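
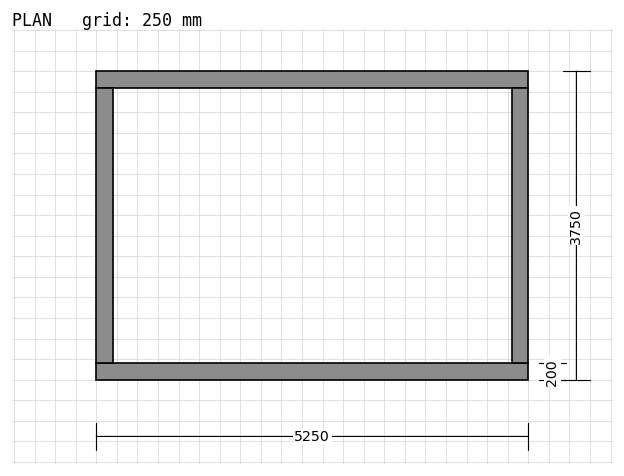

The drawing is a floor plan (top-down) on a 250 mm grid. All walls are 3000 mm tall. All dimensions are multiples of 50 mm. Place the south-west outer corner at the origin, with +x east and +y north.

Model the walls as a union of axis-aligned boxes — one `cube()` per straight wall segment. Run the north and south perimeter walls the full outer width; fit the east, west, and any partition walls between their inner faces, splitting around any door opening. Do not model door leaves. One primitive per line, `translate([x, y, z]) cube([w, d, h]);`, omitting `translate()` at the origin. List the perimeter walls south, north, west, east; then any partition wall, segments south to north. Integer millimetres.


cube([5250, 200, 3000]);
translate([0, 3550, 0]) cube([5250, 200, 3000]);
translate([0, 200, 0]) cube([200, 3350, 3000]);
translate([5050, 200, 0]) cube([200, 3350, 3000]);


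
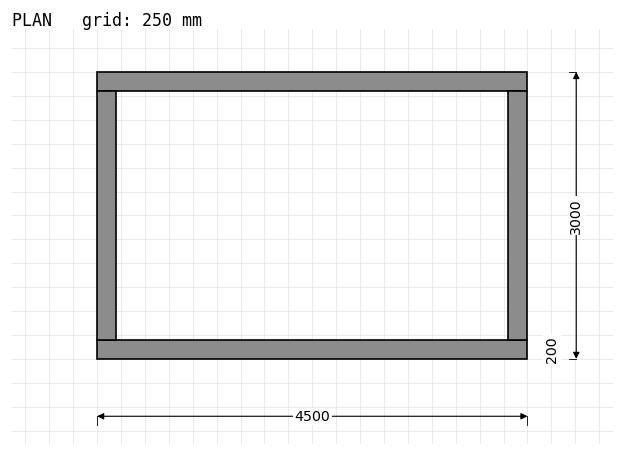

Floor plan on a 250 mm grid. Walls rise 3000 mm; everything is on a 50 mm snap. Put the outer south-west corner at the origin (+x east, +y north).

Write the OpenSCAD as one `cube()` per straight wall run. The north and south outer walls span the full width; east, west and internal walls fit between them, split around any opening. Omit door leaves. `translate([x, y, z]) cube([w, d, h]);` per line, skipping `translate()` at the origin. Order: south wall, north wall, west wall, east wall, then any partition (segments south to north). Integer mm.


cube([4500, 200, 3000]);
translate([0, 2800, 0]) cube([4500, 200, 3000]);
translate([0, 200, 0]) cube([200, 2600, 3000]);
translate([4300, 200, 0]) cube([200, 2600, 3000]);


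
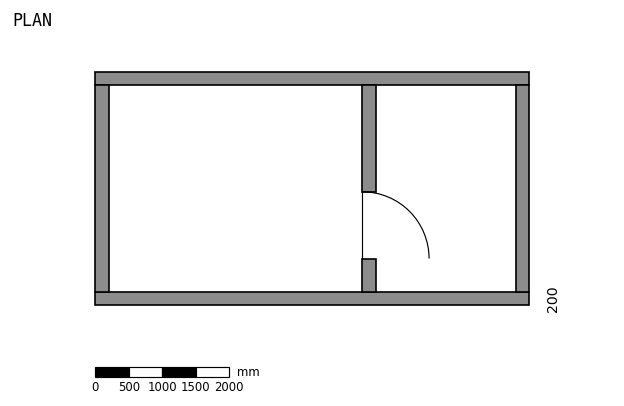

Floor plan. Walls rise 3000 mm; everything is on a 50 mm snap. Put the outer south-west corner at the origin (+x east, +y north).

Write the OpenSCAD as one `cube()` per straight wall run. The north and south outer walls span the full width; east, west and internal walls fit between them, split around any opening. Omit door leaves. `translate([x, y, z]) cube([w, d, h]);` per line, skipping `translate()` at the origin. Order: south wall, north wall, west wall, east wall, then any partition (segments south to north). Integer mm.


cube([6500, 200, 3000]);
translate([0, 3300, 0]) cube([6500, 200, 3000]);
translate([0, 200, 0]) cube([200, 3100, 3000]);
translate([6300, 200, 0]) cube([200, 3100, 3000]);
translate([4000, 200, 0]) cube([200, 500, 3000]);
translate([4000, 1700, 0]) cube([200, 1600, 3000]);


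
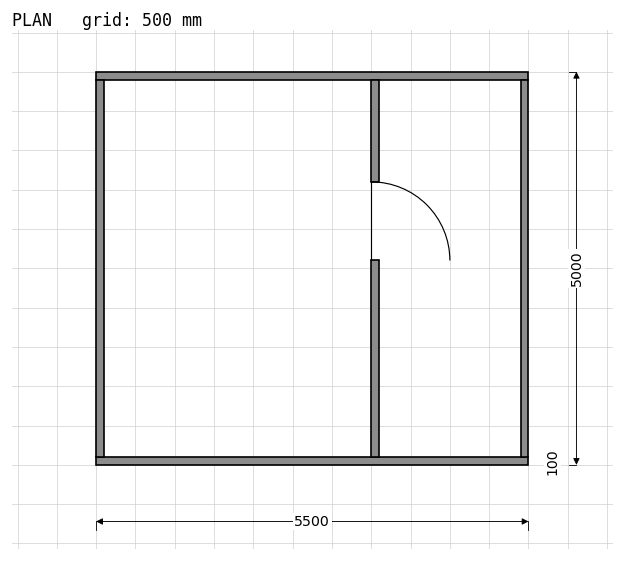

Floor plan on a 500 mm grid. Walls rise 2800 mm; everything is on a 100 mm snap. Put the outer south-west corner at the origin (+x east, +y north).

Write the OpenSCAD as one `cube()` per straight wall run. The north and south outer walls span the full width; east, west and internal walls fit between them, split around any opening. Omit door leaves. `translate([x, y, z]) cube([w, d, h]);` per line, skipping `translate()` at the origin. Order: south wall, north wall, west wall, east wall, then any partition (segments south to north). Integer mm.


cube([5500, 100, 2800]);
translate([0, 4900, 0]) cube([5500, 100, 2800]);
translate([0, 100, 0]) cube([100, 4800, 2800]);
translate([5400, 100, 0]) cube([100, 4800, 2800]);
translate([3500, 100, 0]) cube([100, 2500, 2800]);
translate([3500, 3600, 0]) cube([100, 1300, 2800]);


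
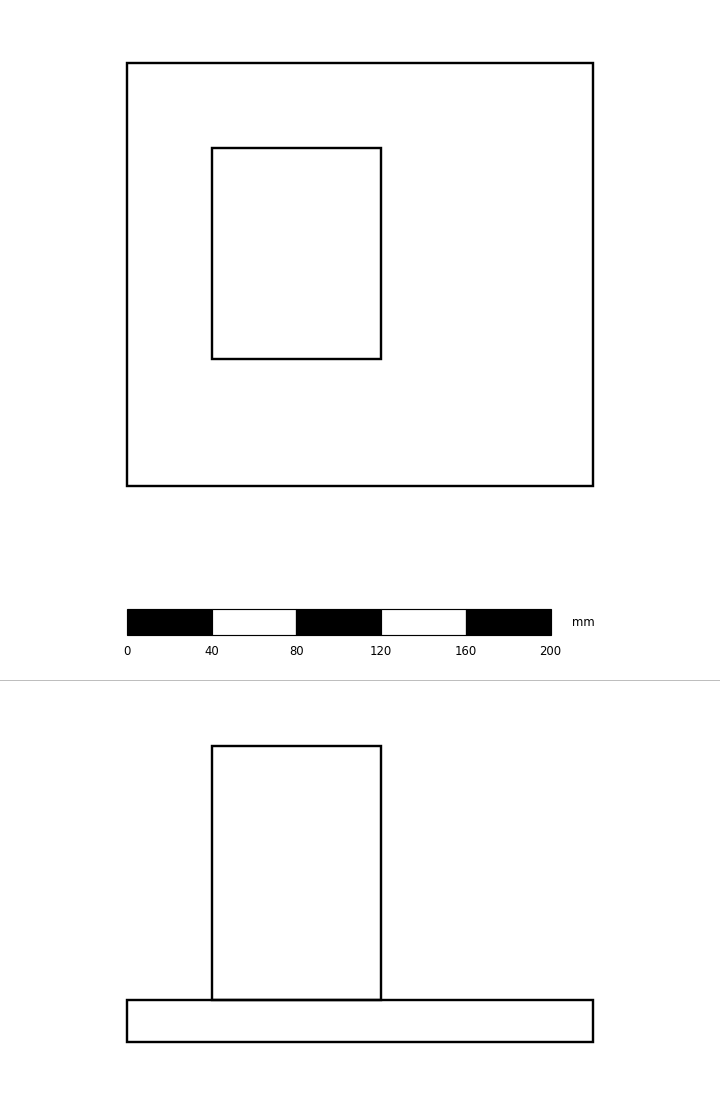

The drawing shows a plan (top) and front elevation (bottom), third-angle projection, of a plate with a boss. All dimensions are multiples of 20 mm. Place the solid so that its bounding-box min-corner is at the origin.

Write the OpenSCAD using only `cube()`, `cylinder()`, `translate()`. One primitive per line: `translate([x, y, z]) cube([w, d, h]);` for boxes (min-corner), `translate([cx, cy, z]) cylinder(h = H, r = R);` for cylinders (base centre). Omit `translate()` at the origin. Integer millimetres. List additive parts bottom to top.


cube([220, 200, 20]);
translate([40, 60, 20]) cube([80, 100, 120]);


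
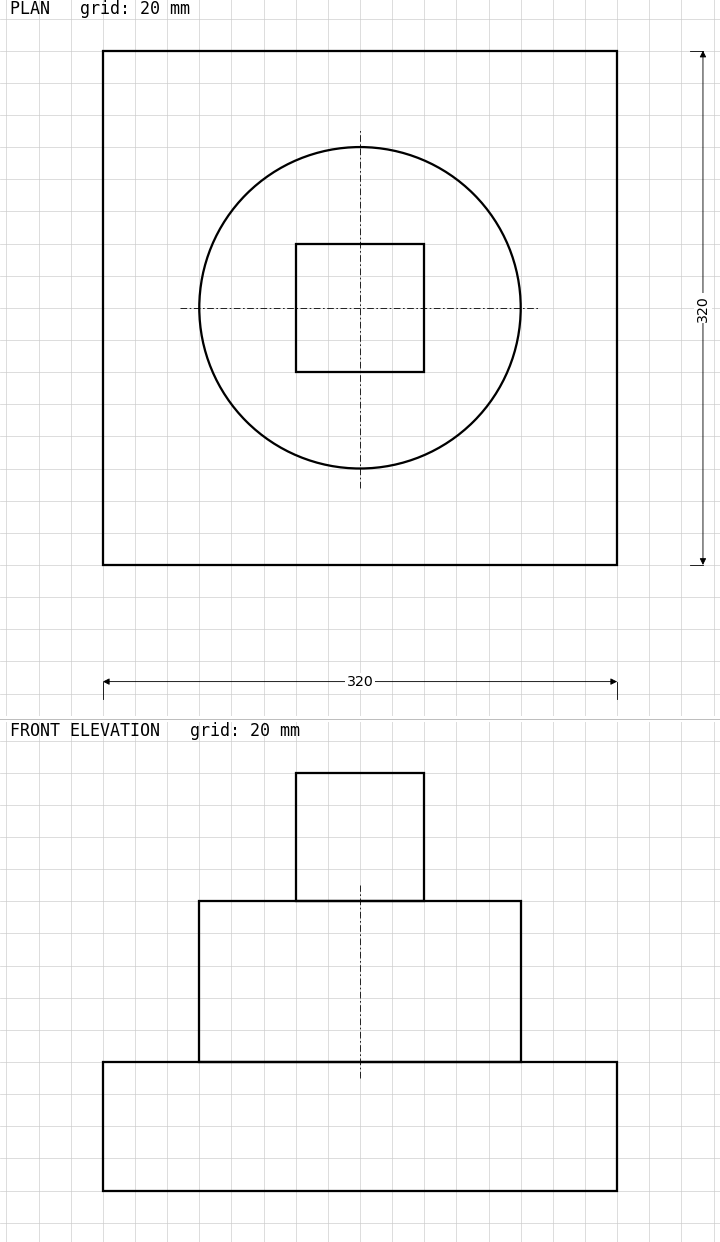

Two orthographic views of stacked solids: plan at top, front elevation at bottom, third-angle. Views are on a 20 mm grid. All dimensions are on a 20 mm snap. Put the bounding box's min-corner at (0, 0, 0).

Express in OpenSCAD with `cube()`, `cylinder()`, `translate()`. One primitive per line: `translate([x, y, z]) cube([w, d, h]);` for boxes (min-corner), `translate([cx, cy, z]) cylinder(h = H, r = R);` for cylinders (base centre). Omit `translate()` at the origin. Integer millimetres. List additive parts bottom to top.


cube([320, 320, 80]);
translate([160, 160, 80]) cylinder(h = 100, r = 100);
translate([120, 120, 180]) cube([80, 80, 80]);


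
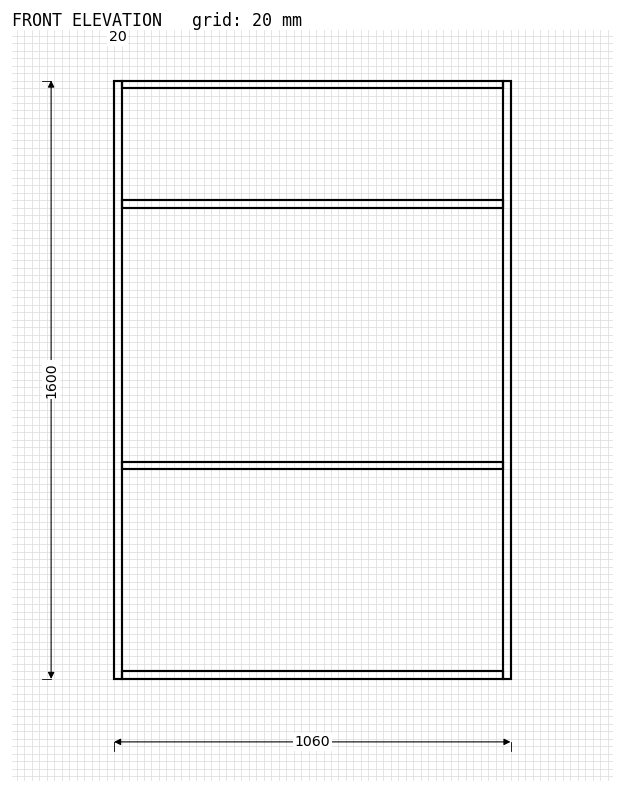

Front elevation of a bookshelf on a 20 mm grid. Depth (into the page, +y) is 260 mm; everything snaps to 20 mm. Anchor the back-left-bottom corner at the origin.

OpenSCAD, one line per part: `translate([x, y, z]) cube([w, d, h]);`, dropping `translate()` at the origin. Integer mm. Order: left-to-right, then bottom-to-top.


cube([20, 260, 1600]);
translate([20, 0, 0]) cube([1020, 260, 20]);
translate([20, 0, 560]) cube([1020, 260, 20]);
translate([20, 0, 1260]) cube([1020, 260, 20]);
translate([20, 0, 1580]) cube([1020, 260, 20]);
translate([1040, 0, 0]) cube([20, 260, 1600]);


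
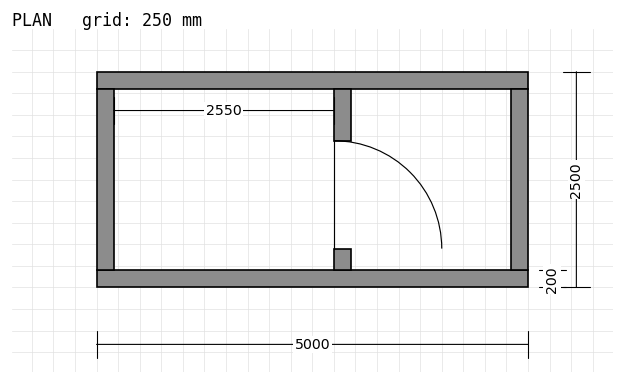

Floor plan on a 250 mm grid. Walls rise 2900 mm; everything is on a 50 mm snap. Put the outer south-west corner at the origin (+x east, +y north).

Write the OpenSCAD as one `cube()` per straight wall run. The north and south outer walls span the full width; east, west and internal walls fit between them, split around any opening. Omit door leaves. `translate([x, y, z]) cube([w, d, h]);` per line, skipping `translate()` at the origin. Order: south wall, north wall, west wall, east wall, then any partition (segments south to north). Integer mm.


cube([5000, 200, 2900]);
translate([0, 2300, 0]) cube([5000, 200, 2900]);
translate([0, 200, 0]) cube([200, 2100, 2900]);
translate([4800, 200, 0]) cube([200, 2100, 2900]);
translate([2750, 200, 0]) cube([200, 250, 2900]);
translate([2750, 1700, 0]) cube([200, 600, 2900]);


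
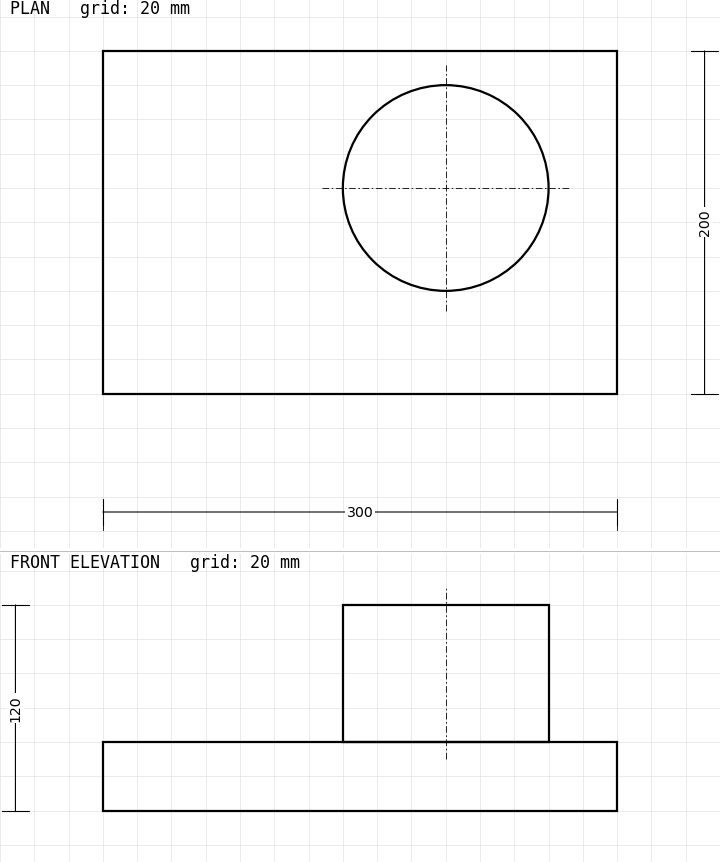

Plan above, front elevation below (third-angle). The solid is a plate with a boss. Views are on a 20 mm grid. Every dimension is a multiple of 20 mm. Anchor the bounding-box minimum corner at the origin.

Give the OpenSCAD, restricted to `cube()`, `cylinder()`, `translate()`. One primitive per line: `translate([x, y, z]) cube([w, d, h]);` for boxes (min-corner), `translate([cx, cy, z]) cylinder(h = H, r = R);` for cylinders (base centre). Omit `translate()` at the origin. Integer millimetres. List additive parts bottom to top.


cube([300, 200, 40]);
translate([200, 120, 40]) cylinder(h = 80, r = 60);


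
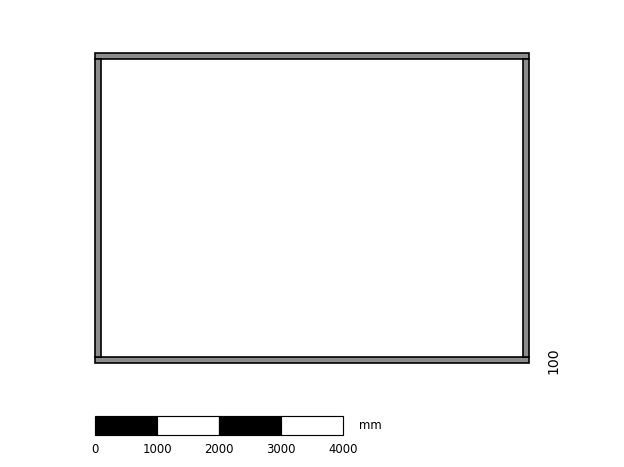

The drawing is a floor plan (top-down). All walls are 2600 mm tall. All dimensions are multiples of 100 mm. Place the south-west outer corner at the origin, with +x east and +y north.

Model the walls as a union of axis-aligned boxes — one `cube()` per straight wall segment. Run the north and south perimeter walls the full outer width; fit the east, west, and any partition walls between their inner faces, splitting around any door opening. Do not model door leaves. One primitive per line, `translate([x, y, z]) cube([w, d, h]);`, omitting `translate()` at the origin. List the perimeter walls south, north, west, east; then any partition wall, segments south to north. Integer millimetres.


cube([7000, 100, 2600]);
translate([0, 4900, 0]) cube([7000, 100, 2600]);
translate([0, 100, 0]) cube([100, 4800, 2600]);
translate([6900, 100, 0]) cube([100, 4800, 2600]);


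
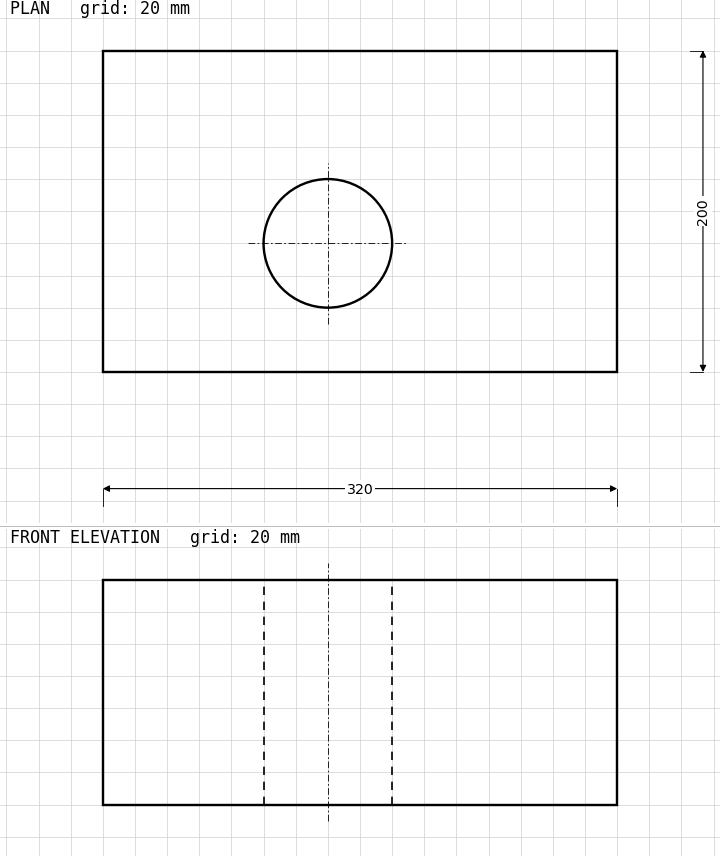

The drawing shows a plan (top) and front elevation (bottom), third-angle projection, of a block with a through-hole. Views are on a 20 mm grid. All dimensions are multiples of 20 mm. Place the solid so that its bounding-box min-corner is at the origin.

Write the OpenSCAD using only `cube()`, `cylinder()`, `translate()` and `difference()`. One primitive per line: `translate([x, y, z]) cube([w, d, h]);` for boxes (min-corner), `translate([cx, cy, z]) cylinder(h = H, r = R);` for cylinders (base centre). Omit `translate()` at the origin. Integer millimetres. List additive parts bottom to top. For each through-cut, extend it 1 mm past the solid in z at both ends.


difference() {
  cube([320, 200, 140]);
  translate([140, 80, -1]) cylinder(h = 142, r = 40);
}


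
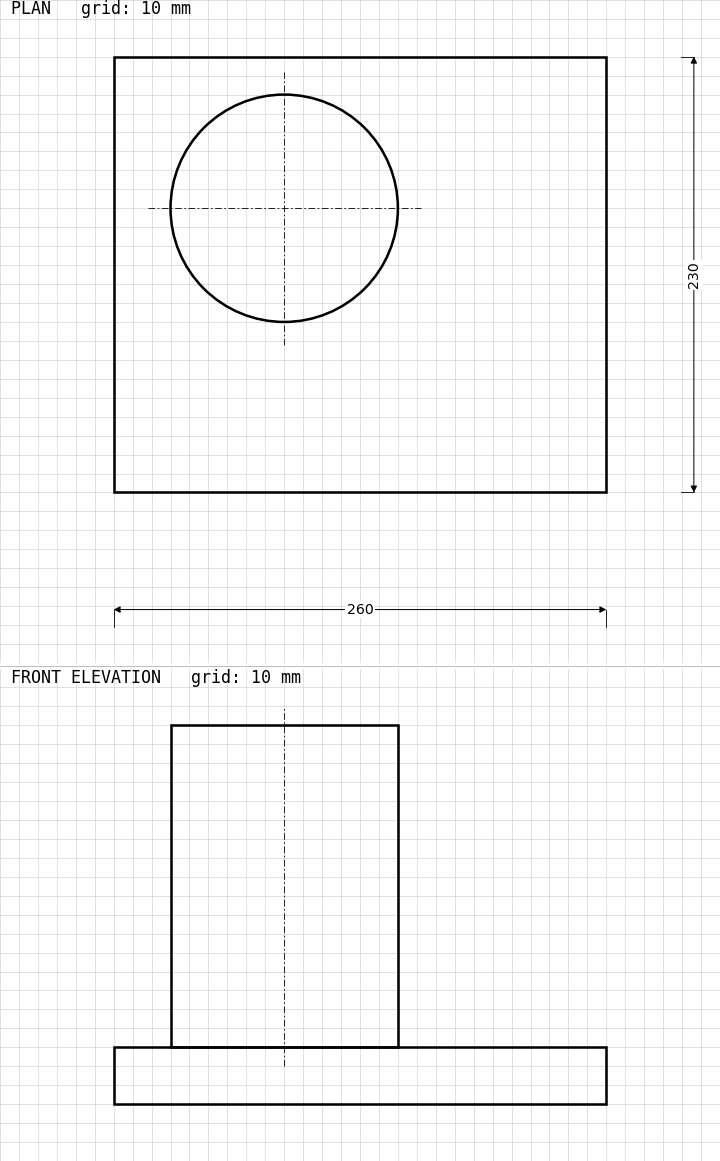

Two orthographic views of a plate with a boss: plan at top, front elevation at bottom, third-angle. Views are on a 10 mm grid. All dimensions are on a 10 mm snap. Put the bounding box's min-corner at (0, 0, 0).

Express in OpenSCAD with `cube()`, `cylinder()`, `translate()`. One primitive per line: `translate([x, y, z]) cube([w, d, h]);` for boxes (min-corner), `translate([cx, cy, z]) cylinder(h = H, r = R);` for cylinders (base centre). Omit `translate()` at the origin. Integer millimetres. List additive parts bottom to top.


cube([260, 230, 30]);
translate([90, 150, 30]) cylinder(h = 170, r = 60);


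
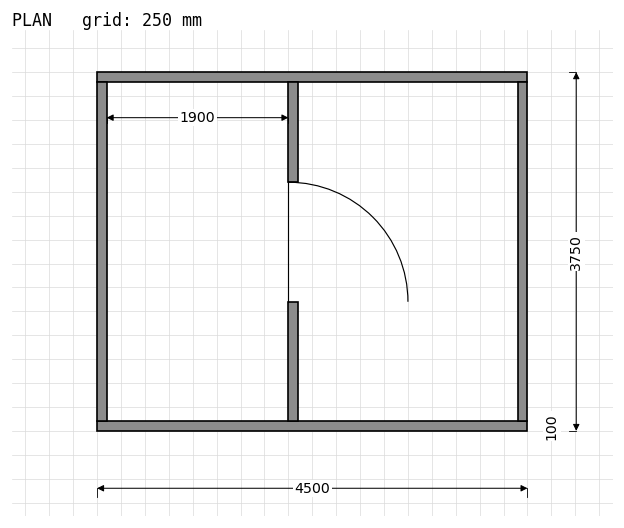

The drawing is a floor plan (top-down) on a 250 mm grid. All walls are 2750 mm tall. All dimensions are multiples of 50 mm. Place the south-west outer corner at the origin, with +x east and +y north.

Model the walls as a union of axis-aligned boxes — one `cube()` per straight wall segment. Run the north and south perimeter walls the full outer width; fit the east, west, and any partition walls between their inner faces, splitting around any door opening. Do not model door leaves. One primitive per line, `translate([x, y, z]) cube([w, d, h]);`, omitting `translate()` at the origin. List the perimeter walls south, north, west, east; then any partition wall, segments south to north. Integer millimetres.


cube([4500, 100, 2750]);
translate([0, 3650, 0]) cube([4500, 100, 2750]);
translate([0, 100, 0]) cube([100, 3550, 2750]);
translate([4400, 100, 0]) cube([100, 3550, 2750]);
translate([2000, 100, 0]) cube([100, 1250, 2750]);
translate([2000, 2600, 0]) cube([100, 1050, 2750]);


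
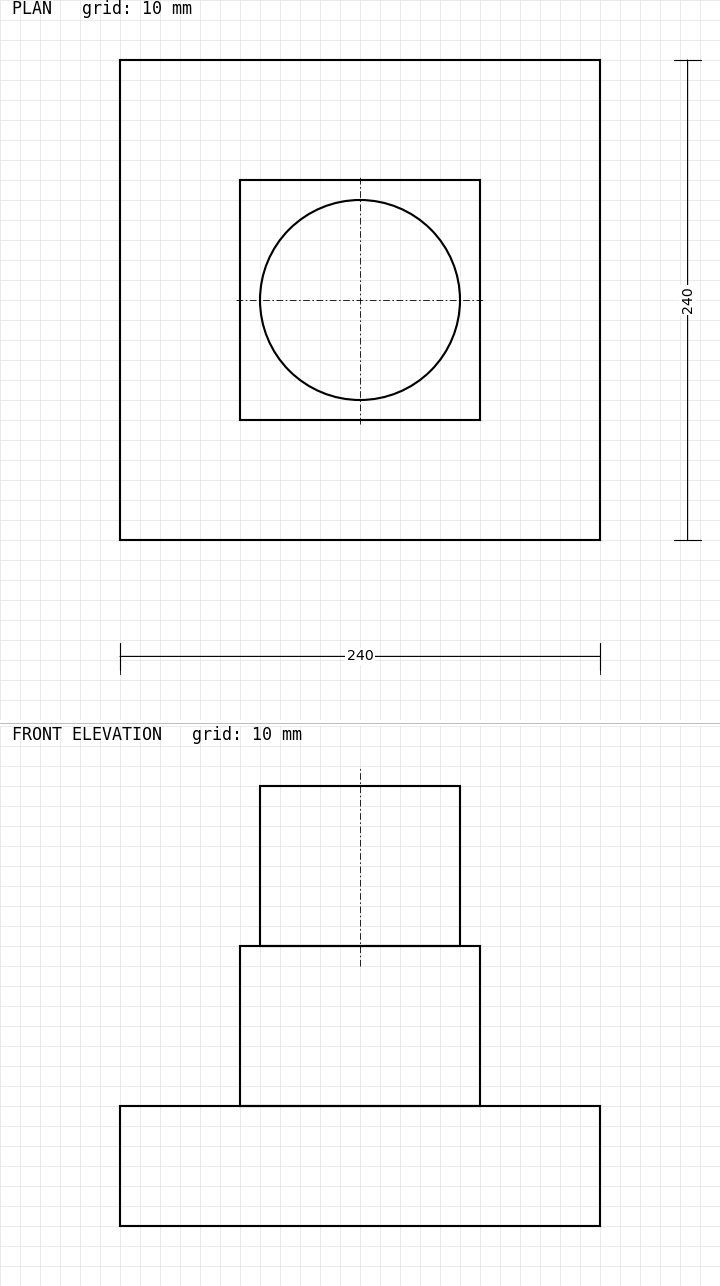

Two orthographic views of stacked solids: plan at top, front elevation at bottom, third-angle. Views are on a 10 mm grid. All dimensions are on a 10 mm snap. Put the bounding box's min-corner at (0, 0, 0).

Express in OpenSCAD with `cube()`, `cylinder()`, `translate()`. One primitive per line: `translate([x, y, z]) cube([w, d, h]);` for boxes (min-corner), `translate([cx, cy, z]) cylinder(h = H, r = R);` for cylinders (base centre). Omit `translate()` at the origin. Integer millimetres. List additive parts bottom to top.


cube([240, 240, 60]);
translate([60, 60, 60]) cube([120, 120, 80]);
translate([120, 120, 140]) cylinder(h = 80, r = 50);


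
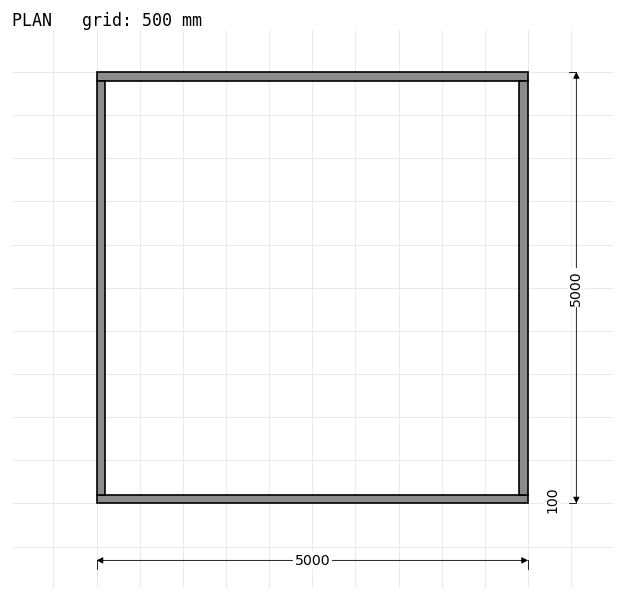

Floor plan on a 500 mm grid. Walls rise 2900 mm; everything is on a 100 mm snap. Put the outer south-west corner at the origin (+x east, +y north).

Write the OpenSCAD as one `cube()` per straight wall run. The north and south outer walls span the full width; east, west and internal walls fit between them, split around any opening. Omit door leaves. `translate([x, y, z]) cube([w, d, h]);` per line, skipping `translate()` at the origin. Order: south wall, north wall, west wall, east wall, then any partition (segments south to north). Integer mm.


cube([5000, 100, 2900]);
translate([0, 4900, 0]) cube([5000, 100, 2900]);
translate([0, 100, 0]) cube([100, 4800, 2900]);
translate([4900, 100, 0]) cube([100, 4800, 2900]);


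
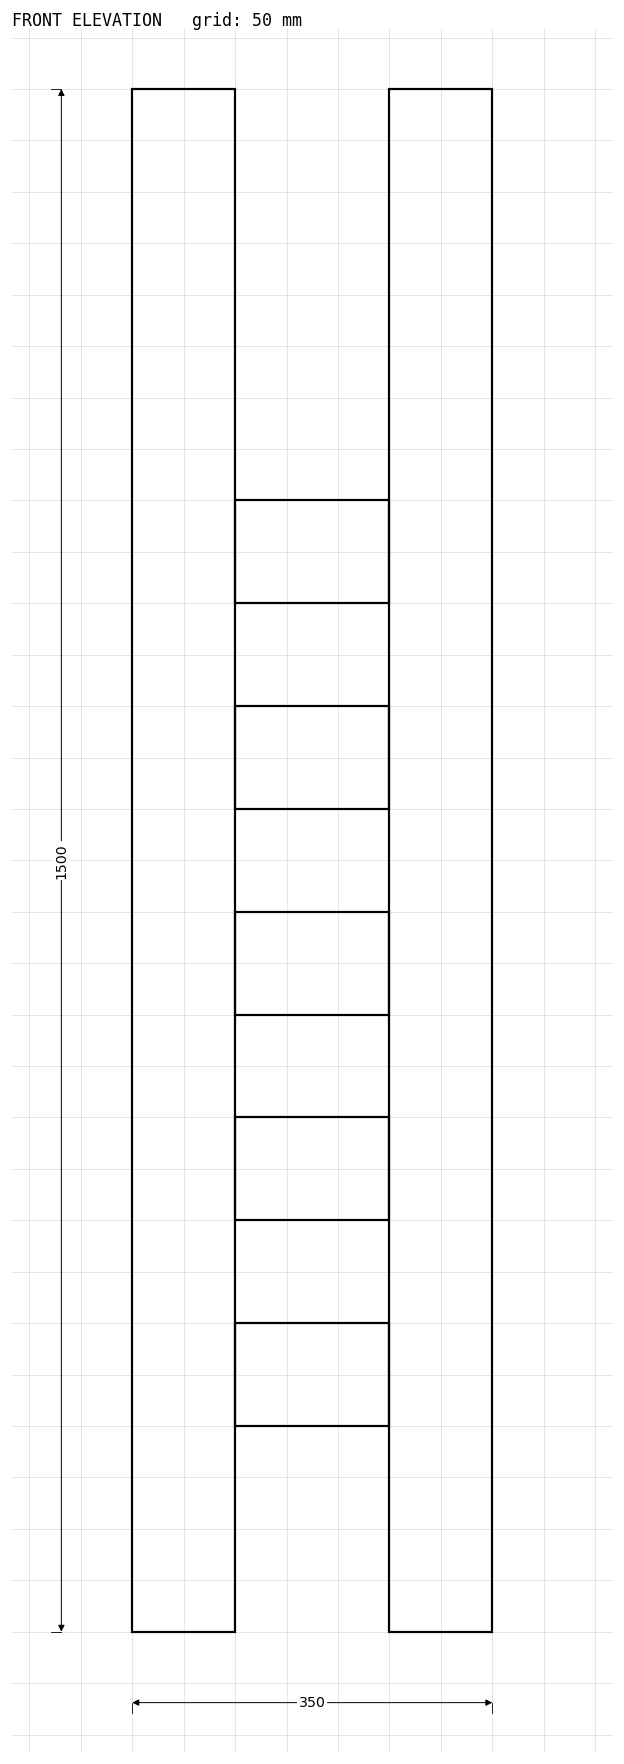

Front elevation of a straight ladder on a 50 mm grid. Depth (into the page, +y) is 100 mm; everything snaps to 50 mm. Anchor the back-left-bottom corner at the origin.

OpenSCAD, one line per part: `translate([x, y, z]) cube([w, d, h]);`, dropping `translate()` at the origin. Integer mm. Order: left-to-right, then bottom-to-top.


cube([100, 100, 1500]);
translate([100, 0, 200]) cube([150, 100, 100]);
translate([100, 0, 400]) cube([150, 100, 100]);
translate([100, 0, 600]) cube([150, 100, 100]);
translate([100, 0, 800]) cube([150, 100, 100]);
translate([100, 0, 1000]) cube([150, 100, 100]);
translate([250, 0, 0]) cube([100, 100, 1500]);


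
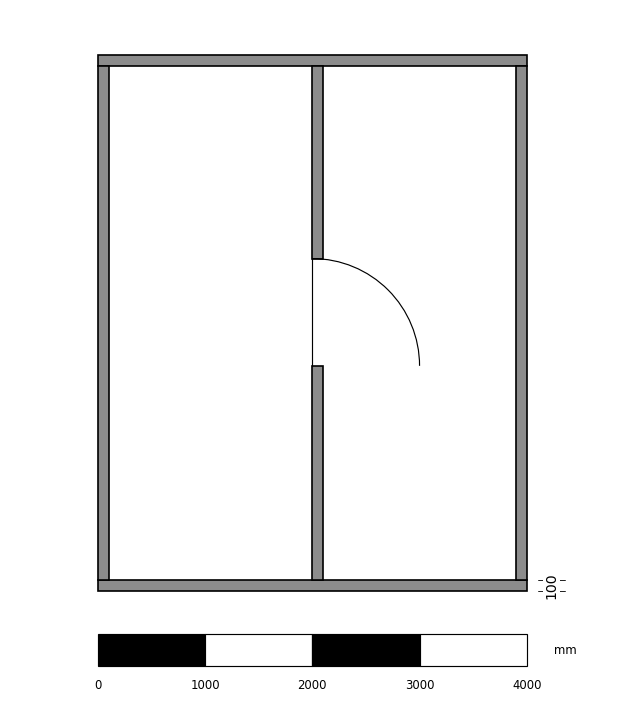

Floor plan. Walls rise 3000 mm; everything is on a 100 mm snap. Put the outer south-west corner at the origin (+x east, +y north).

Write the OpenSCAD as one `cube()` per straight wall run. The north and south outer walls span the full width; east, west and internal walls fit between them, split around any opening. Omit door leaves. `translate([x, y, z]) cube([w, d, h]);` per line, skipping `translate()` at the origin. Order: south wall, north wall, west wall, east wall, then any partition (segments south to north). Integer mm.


cube([4000, 100, 3000]);
translate([0, 4900, 0]) cube([4000, 100, 3000]);
translate([0, 100, 0]) cube([100, 4800, 3000]);
translate([3900, 100, 0]) cube([100, 4800, 3000]);
translate([2000, 100, 0]) cube([100, 2000, 3000]);
translate([2000, 3100, 0]) cube([100, 1800, 3000]);


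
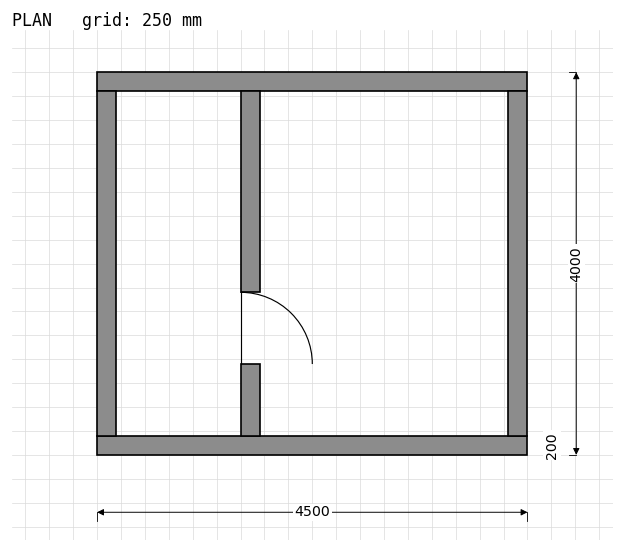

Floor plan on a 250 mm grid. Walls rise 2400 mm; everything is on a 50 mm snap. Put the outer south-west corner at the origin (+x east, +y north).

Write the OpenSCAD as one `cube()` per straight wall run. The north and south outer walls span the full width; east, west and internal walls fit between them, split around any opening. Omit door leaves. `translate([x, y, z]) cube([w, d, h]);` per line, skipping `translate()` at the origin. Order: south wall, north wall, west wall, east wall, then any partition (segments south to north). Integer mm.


cube([4500, 200, 2400]);
translate([0, 3800, 0]) cube([4500, 200, 2400]);
translate([0, 200, 0]) cube([200, 3600, 2400]);
translate([4300, 200, 0]) cube([200, 3600, 2400]);
translate([1500, 200, 0]) cube([200, 750, 2400]);
translate([1500, 1700, 0]) cube([200, 2100, 2400]);


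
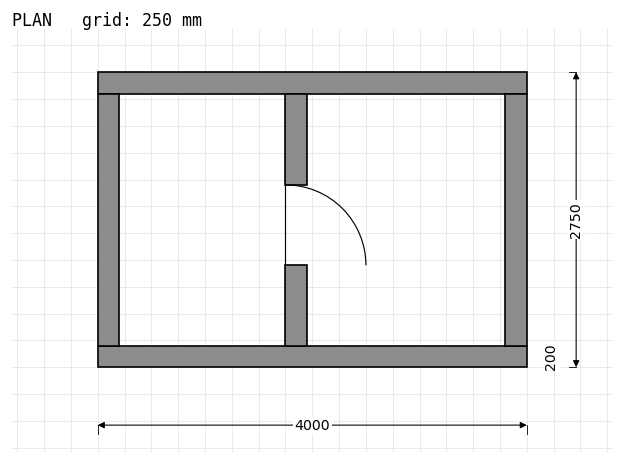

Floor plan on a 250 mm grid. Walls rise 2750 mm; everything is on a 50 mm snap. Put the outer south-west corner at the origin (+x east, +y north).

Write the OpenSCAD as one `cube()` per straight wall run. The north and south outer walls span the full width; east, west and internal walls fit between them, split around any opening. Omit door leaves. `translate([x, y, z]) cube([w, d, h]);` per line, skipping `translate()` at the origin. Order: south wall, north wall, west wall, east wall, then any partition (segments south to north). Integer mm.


cube([4000, 200, 2750]);
translate([0, 2550, 0]) cube([4000, 200, 2750]);
translate([0, 200, 0]) cube([200, 2350, 2750]);
translate([3800, 200, 0]) cube([200, 2350, 2750]);
translate([1750, 200, 0]) cube([200, 750, 2750]);
translate([1750, 1700, 0]) cube([200, 850, 2750]);


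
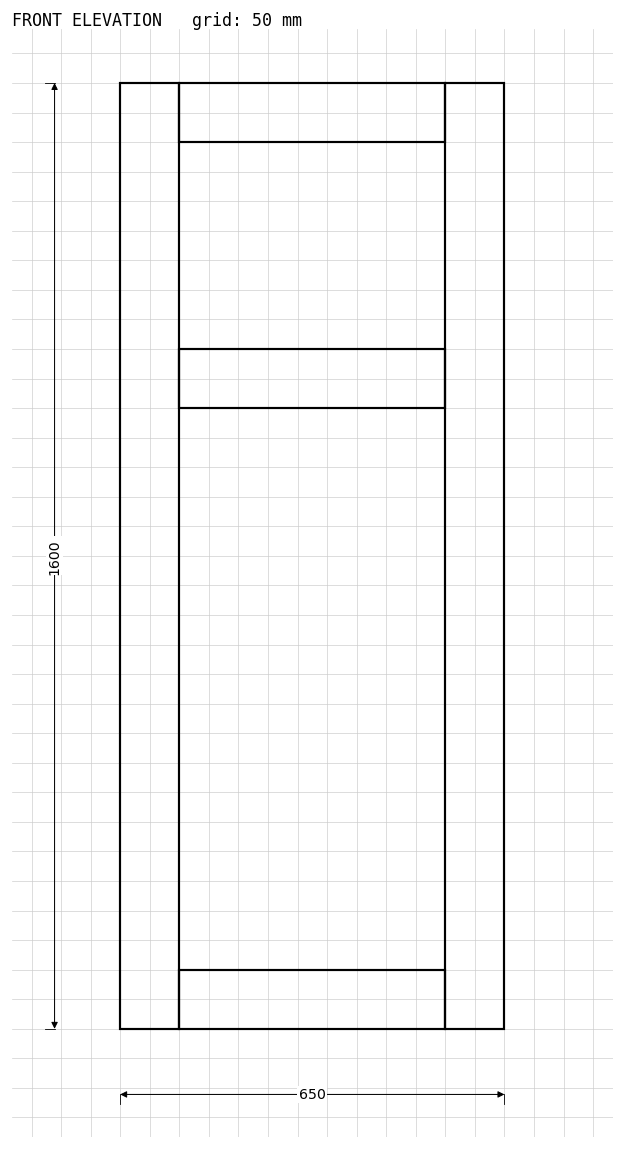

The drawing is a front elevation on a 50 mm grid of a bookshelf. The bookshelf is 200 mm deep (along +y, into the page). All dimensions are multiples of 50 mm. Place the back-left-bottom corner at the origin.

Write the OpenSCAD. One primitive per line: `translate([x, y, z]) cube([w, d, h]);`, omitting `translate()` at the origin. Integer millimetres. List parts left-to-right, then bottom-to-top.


cube([100, 200, 1600]);
translate([100, 0, 0]) cube([450, 200, 100]);
translate([100, 0, 1050]) cube([450, 200, 100]);
translate([100, 0, 1500]) cube([450, 200, 100]);
translate([550, 0, 0]) cube([100, 200, 1600]);


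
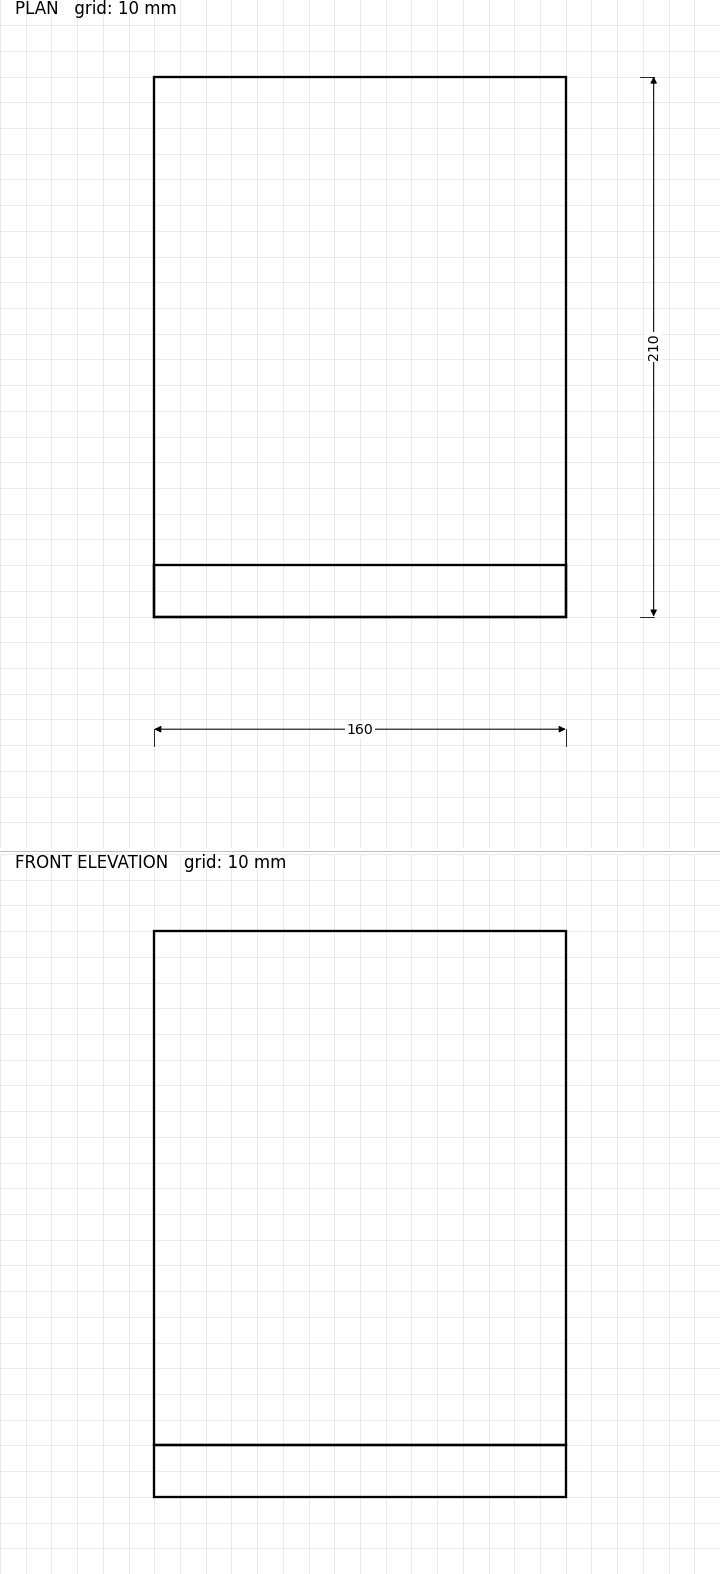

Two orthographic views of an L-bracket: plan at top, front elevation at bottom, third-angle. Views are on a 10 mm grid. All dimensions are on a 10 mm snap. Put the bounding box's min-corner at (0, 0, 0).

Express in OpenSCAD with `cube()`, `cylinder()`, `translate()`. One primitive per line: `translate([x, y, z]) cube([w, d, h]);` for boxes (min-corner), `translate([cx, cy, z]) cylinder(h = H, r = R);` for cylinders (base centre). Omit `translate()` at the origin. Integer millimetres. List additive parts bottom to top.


cube([160, 210, 20]);
translate([0, 0, 20]) cube([160, 20, 200]);


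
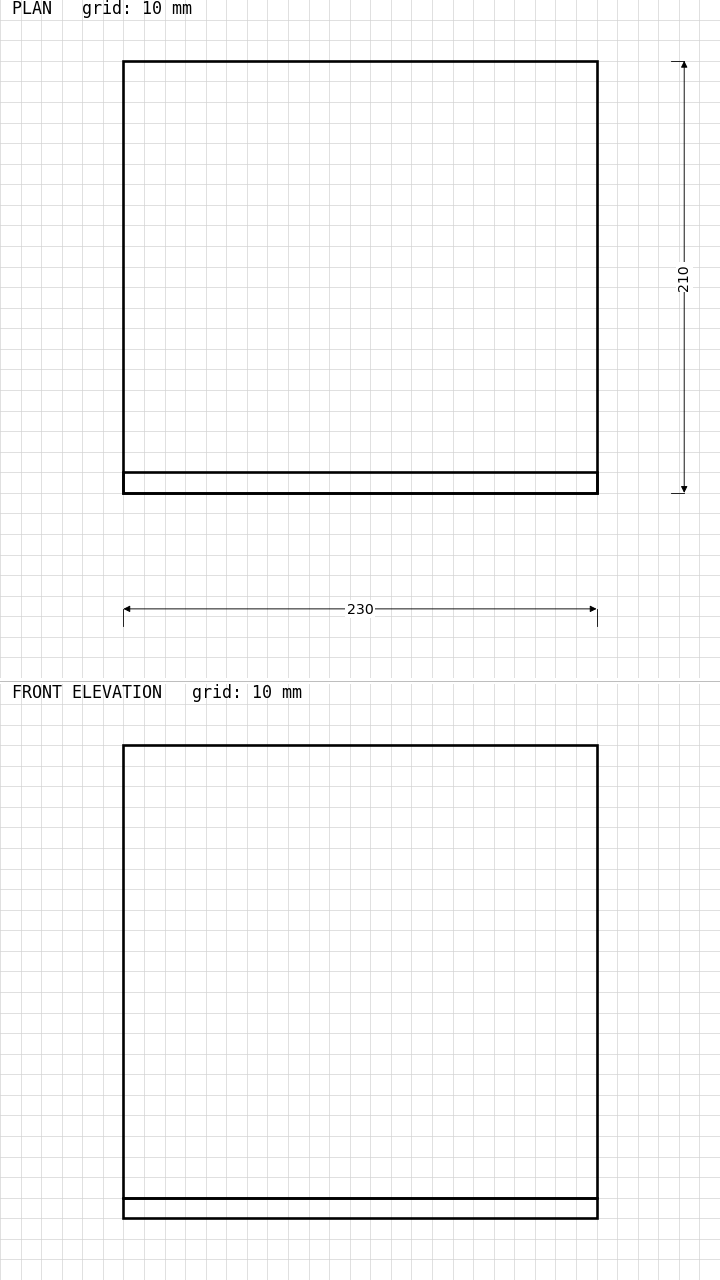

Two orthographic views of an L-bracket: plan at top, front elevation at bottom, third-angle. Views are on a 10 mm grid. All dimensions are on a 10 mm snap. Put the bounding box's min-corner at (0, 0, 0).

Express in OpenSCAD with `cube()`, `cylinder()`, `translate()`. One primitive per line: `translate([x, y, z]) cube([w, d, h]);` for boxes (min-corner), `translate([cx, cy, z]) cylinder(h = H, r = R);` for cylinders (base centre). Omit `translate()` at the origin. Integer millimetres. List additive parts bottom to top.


cube([230, 210, 10]);
translate([0, 0, 10]) cube([230, 10, 220]);


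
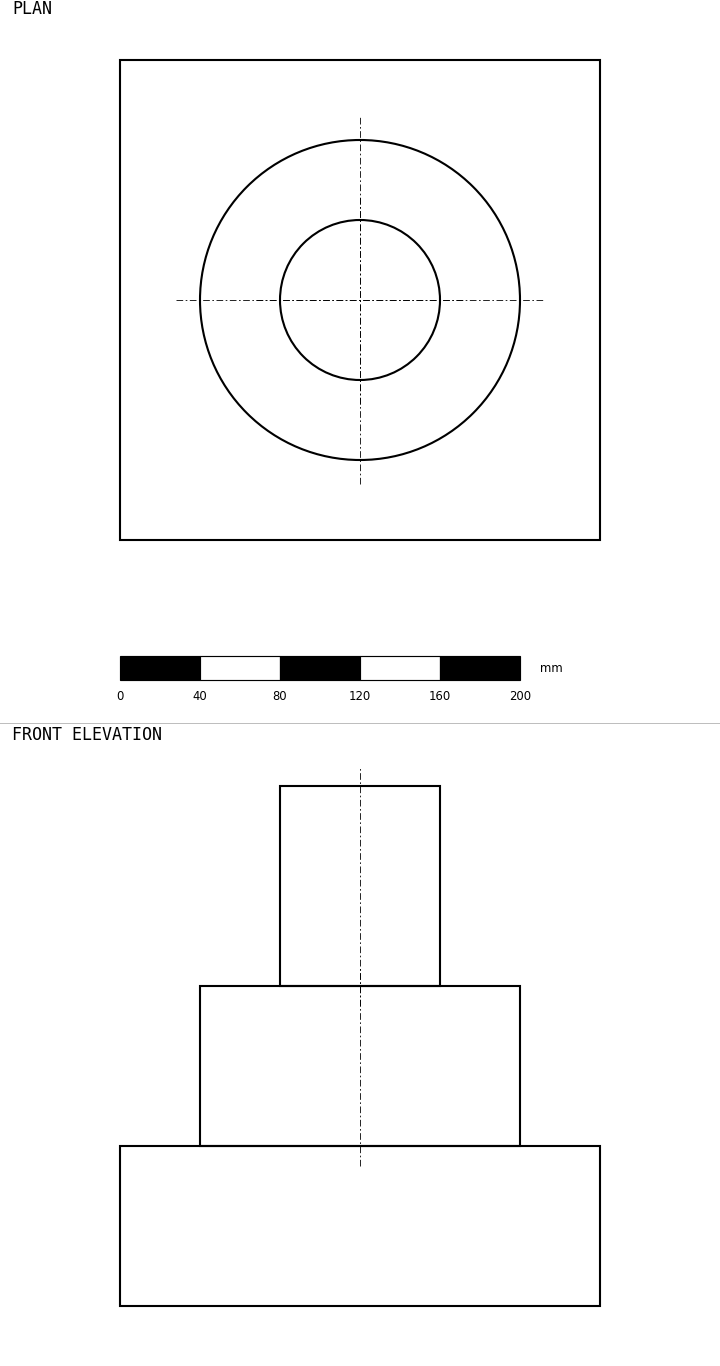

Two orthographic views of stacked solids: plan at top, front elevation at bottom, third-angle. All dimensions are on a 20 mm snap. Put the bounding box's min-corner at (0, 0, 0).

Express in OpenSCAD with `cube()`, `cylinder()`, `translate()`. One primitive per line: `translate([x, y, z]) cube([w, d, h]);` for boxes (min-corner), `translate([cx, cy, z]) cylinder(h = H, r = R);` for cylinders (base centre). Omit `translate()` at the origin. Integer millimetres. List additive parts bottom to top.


cube([240, 240, 80]);
translate([120, 120, 80]) cylinder(h = 80, r = 80);
translate([120, 120, 160]) cylinder(h = 100, r = 40);


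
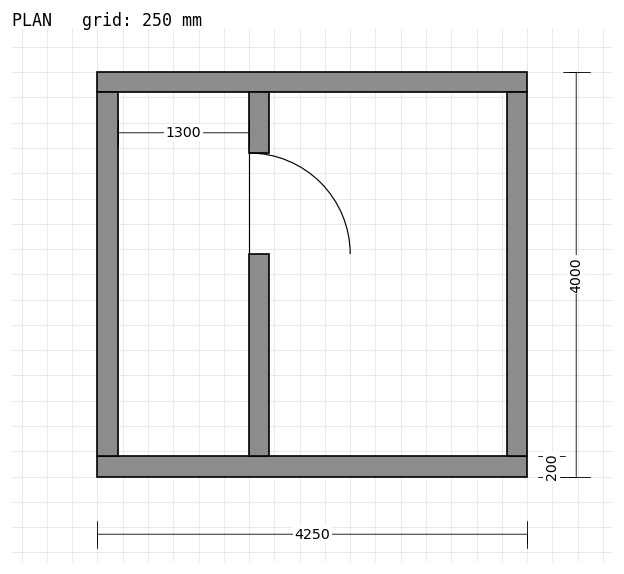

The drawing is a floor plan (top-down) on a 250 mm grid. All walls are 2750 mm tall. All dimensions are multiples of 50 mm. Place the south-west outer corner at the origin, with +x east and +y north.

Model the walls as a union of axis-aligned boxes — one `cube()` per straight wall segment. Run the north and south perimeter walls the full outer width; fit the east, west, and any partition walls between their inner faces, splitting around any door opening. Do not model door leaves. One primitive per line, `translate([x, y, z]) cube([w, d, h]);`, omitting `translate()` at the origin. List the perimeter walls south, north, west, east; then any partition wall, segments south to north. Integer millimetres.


cube([4250, 200, 2750]);
translate([0, 3800, 0]) cube([4250, 200, 2750]);
translate([0, 200, 0]) cube([200, 3600, 2750]);
translate([4050, 200, 0]) cube([200, 3600, 2750]);
translate([1500, 200, 0]) cube([200, 2000, 2750]);
translate([1500, 3200, 0]) cube([200, 600, 2750]);


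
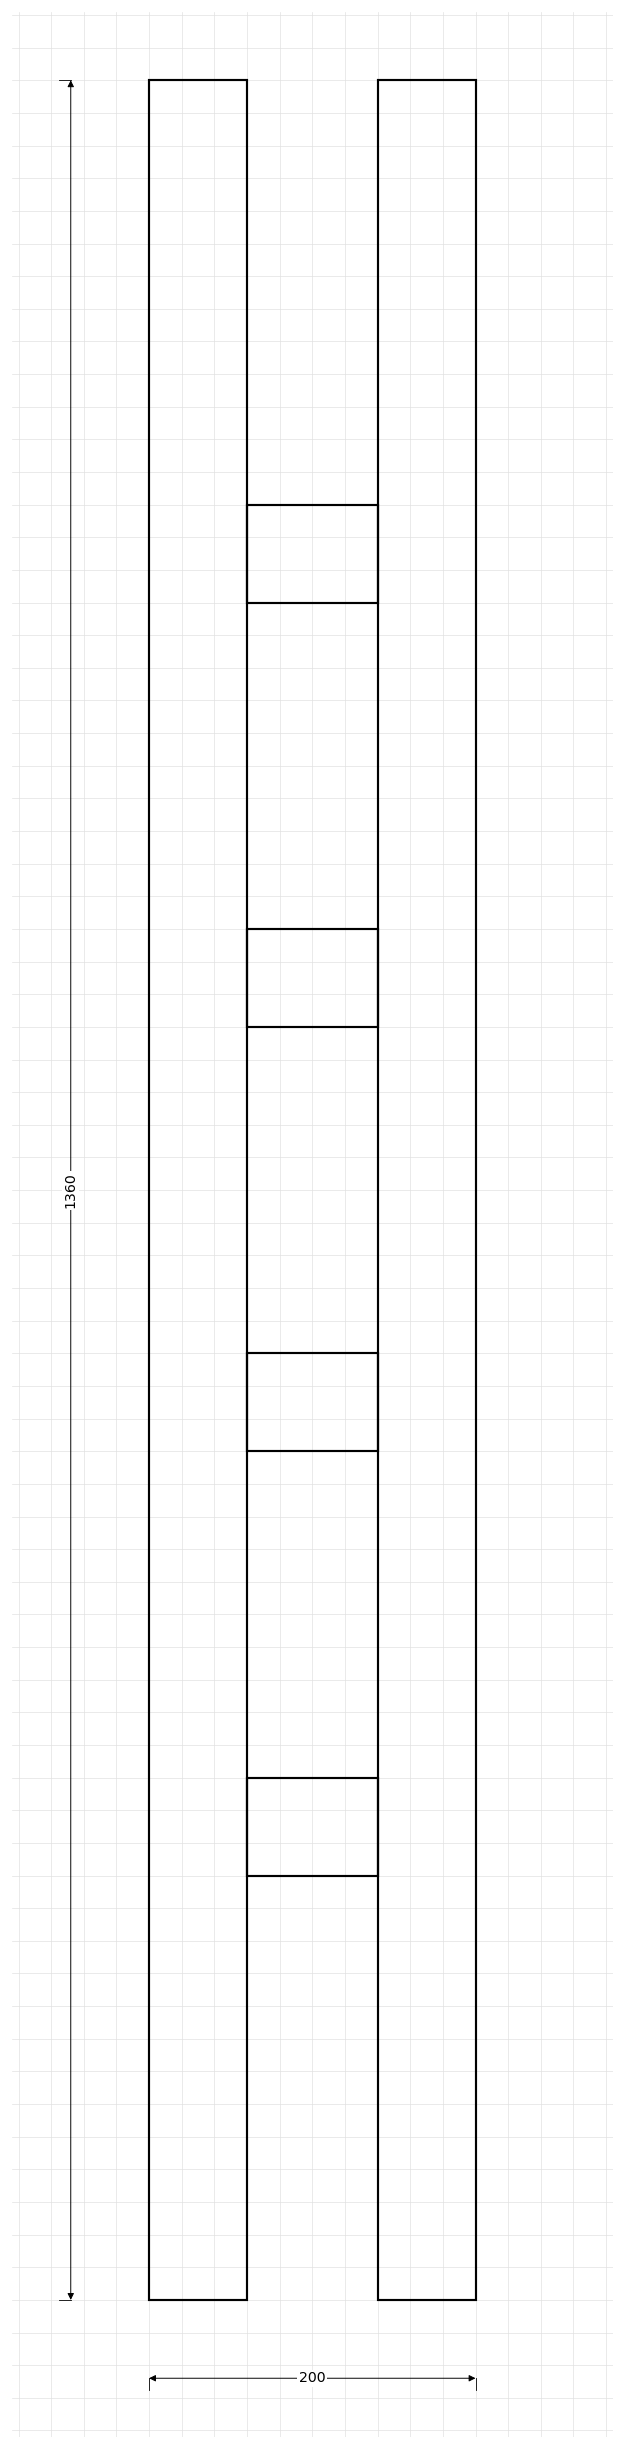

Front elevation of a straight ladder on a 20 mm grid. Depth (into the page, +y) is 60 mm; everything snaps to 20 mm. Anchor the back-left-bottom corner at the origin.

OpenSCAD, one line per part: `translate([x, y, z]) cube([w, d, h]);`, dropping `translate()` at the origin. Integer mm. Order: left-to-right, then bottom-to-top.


cube([60, 60, 1360]);
translate([60, 0, 260]) cube([80, 60, 60]);
translate([60, 0, 520]) cube([80, 60, 60]);
translate([60, 0, 780]) cube([80, 60, 60]);
translate([60, 0, 1040]) cube([80, 60, 60]);
translate([140, 0, 0]) cube([60, 60, 1360]);


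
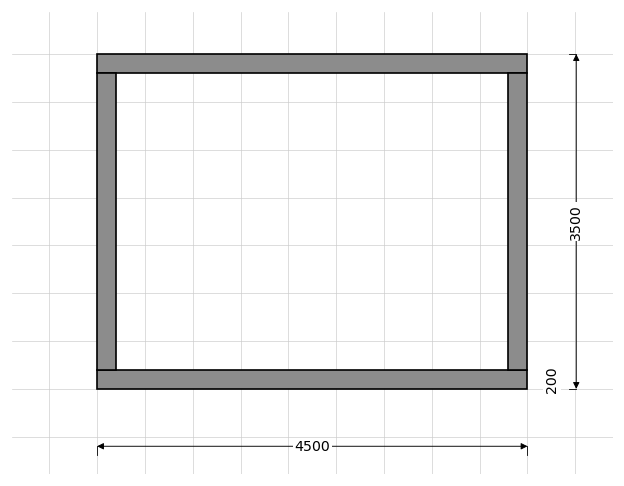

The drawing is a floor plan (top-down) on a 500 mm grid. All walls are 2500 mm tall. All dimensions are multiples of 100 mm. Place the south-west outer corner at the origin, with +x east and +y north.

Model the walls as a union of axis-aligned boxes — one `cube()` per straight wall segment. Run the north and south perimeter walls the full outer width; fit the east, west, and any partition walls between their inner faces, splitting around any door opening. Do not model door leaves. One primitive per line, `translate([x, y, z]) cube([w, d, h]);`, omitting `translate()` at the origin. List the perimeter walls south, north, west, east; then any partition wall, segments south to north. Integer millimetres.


cube([4500, 200, 2500]);
translate([0, 3300, 0]) cube([4500, 200, 2500]);
translate([0, 200, 0]) cube([200, 3100, 2500]);
translate([4300, 200, 0]) cube([200, 3100, 2500]);


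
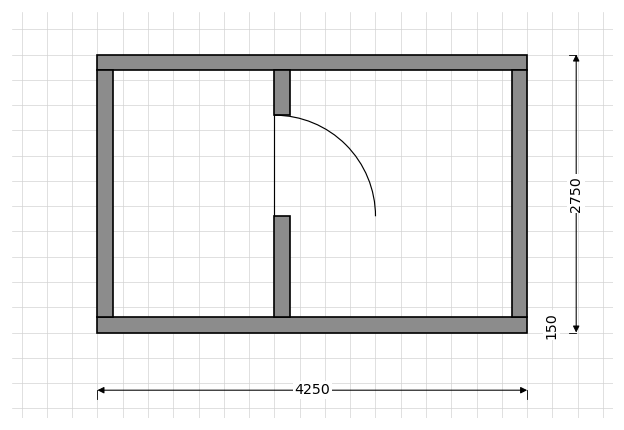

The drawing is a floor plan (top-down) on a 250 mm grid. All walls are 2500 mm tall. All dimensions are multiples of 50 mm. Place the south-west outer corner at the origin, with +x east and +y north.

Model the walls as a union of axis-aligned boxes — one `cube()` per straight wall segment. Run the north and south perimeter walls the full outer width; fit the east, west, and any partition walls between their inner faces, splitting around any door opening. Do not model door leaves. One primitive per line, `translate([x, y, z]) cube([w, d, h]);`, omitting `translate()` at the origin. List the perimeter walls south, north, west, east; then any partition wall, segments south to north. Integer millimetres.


cube([4250, 150, 2500]);
translate([0, 2600, 0]) cube([4250, 150, 2500]);
translate([0, 150, 0]) cube([150, 2450, 2500]);
translate([4100, 150, 0]) cube([150, 2450, 2500]);
translate([1750, 150, 0]) cube([150, 1000, 2500]);
translate([1750, 2150, 0]) cube([150, 450, 2500]);


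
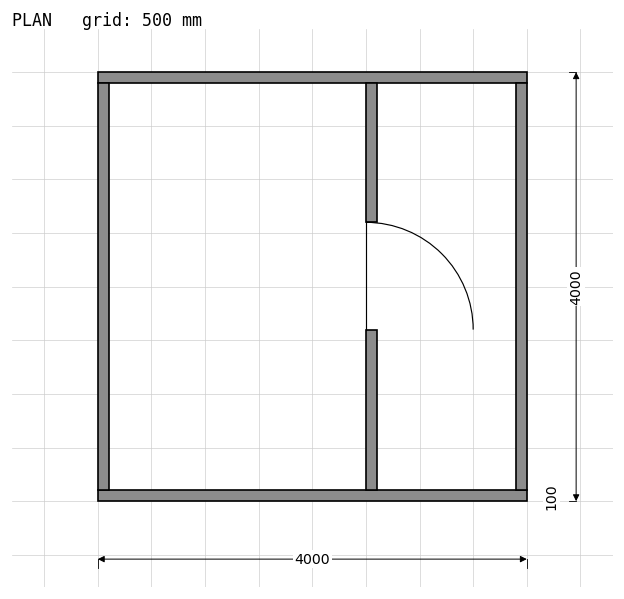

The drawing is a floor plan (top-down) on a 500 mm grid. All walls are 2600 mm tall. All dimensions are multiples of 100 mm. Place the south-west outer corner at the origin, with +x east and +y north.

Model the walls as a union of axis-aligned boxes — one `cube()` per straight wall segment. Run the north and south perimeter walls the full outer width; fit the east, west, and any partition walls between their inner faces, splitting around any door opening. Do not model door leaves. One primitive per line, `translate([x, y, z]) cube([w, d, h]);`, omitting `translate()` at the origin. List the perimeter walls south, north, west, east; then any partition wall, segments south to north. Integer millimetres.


cube([4000, 100, 2600]);
translate([0, 3900, 0]) cube([4000, 100, 2600]);
translate([0, 100, 0]) cube([100, 3800, 2600]);
translate([3900, 100, 0]) cube([100, 3800, 2600]);
translate([2500, 100, 0]) cube([100, 1500, 2600]);
translate([2500, 2600, 0]) cube([100, 1300, 2600]);


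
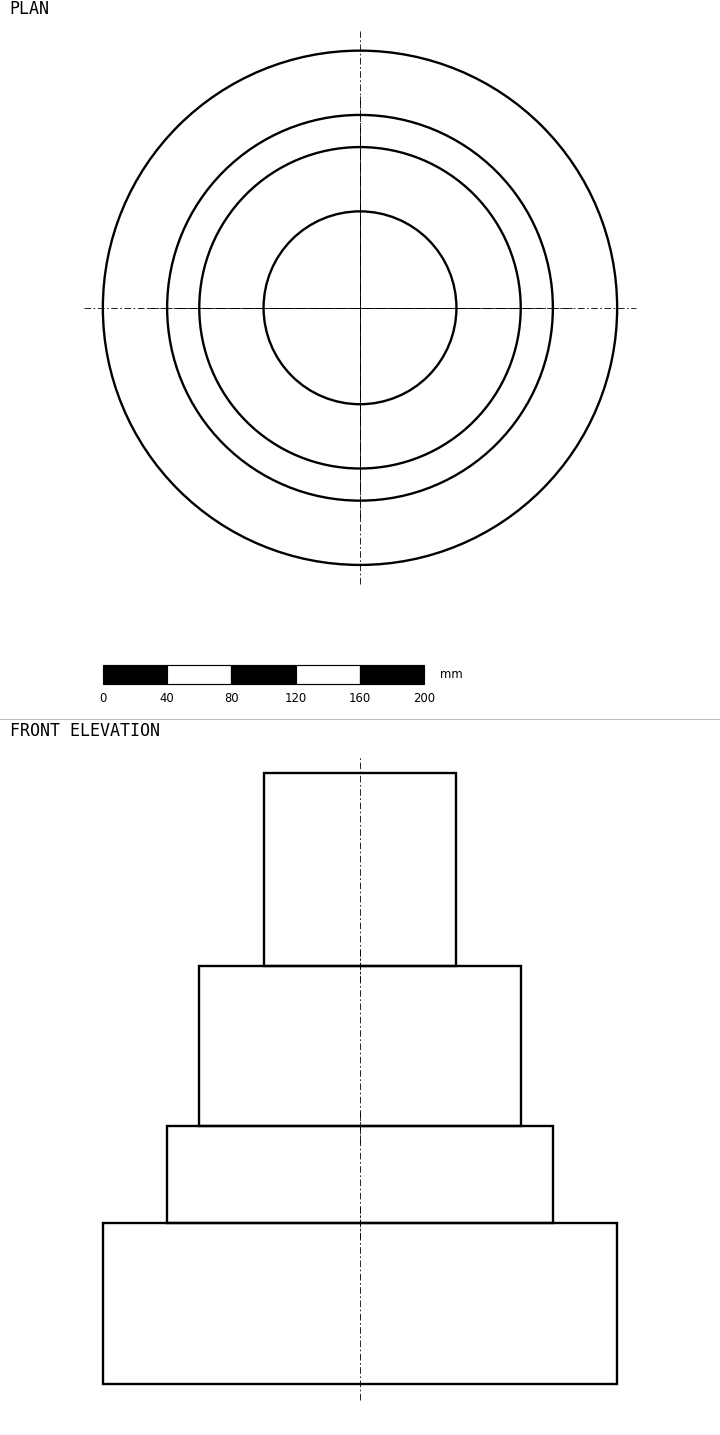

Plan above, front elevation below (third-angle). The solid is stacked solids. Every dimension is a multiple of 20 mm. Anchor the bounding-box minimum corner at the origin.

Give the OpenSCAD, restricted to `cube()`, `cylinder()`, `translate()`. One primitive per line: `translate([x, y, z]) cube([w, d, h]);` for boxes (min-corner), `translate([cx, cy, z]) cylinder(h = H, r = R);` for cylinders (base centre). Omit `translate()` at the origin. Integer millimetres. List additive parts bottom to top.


translate([160, 160, 0]) cylinder(h = 100, r = 160);
translate([160, 160, 100]) cylinder(h = 60, r = 120);
translate([160, 160, 160]) cylinder(h = 100, r = 100);
translate([160, 160, 260]) cylinder(h = 120, r = 60);


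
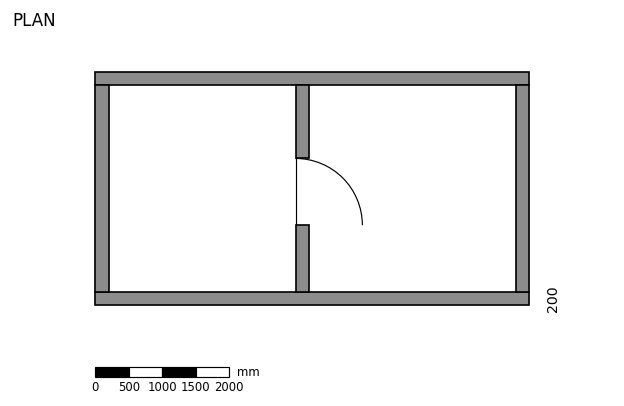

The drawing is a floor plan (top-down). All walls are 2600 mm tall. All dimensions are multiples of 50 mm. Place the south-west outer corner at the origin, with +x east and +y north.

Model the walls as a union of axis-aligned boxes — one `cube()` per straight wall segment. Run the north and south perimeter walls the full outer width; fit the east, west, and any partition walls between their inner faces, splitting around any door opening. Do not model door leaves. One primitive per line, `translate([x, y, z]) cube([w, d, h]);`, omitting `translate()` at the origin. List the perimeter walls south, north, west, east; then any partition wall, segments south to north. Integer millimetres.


cube([6500, 200, 2600]);
translate([0, 3300, 0]) cube([6500, 200, 2600]);
translate([0, 200, 0]) cube([200, 3100, 2600]);
translate([6300, 200, 0]) cube([200, 3100, 2600]);
translate([3000, 200, 0]) cube([200, 1000, 2600]);
translate([3000, 2200, 0]) cube([200, 1100, 2600]);


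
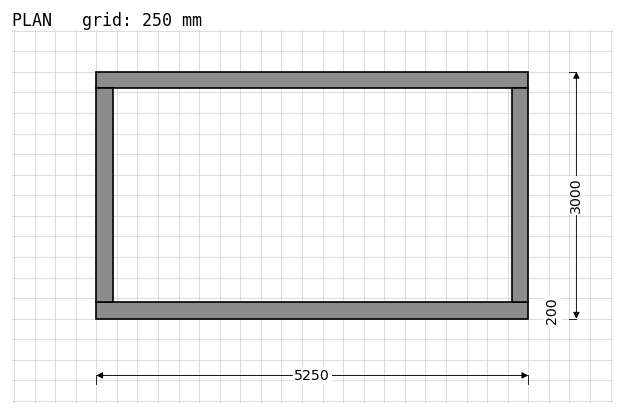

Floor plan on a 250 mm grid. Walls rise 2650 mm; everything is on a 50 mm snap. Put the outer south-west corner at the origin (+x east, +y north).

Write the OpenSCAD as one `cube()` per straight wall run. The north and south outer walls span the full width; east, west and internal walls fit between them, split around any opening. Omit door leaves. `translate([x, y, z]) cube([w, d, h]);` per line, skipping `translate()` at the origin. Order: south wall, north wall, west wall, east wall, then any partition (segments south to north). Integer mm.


cube([5250, 200, 2650]);
translate([0, 2800, 0]) cube([5250, 200, 2650]);
translate([0, 200, 0]) cube([200, 2600, 2650]);
translate([5050, 200, 0]) cube([200, 2600, 2650]);


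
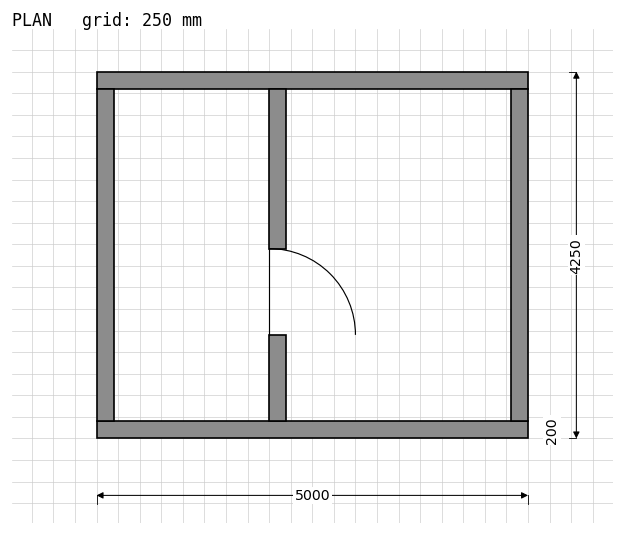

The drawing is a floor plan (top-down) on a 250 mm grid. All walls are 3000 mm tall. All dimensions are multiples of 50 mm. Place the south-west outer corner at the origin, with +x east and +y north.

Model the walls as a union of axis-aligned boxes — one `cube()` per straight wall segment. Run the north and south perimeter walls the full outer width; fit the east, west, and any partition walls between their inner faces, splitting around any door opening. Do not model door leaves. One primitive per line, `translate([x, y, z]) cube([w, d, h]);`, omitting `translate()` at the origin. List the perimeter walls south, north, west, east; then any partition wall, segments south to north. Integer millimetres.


cube([5000, 200, 3000]);
translate([0, 4050, 0]) cube([5000, 200, 3000]);
translate([0, 200, 0]) cube([200, 3850, 3000]);
translate([4800, 200, 0]) cube([200, 3850, 3000]);
translate([2000, 200, 0]) cube([200, 1000, 3000]);
translate([2000, 2200, 0]) cube([200, 1850, 3000]);


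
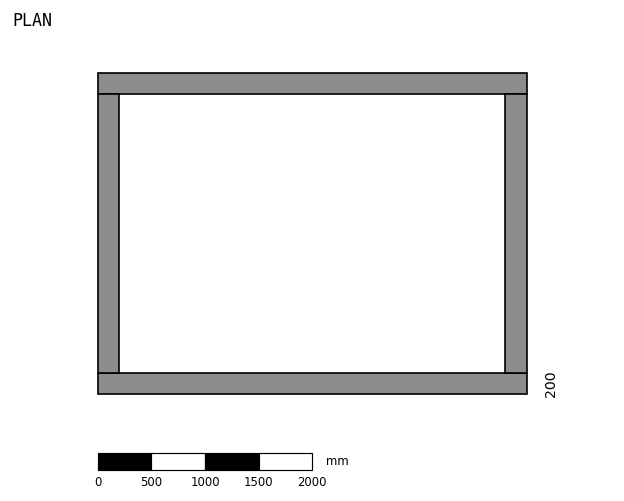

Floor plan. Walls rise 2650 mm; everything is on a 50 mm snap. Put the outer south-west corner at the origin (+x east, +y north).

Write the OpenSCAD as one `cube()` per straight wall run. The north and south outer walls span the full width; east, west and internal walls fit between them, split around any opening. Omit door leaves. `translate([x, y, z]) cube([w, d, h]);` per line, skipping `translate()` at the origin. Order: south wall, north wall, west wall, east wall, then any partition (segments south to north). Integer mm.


cube([4000, 200, 2650]);
translate([0, 2800, 0]) cube([4000, 200, 2650]);
translate([0, 200, 0]) cube([200, 2600, 2650]);
translate([3800, 200, 0]) cube([200, 2600, 2650]);


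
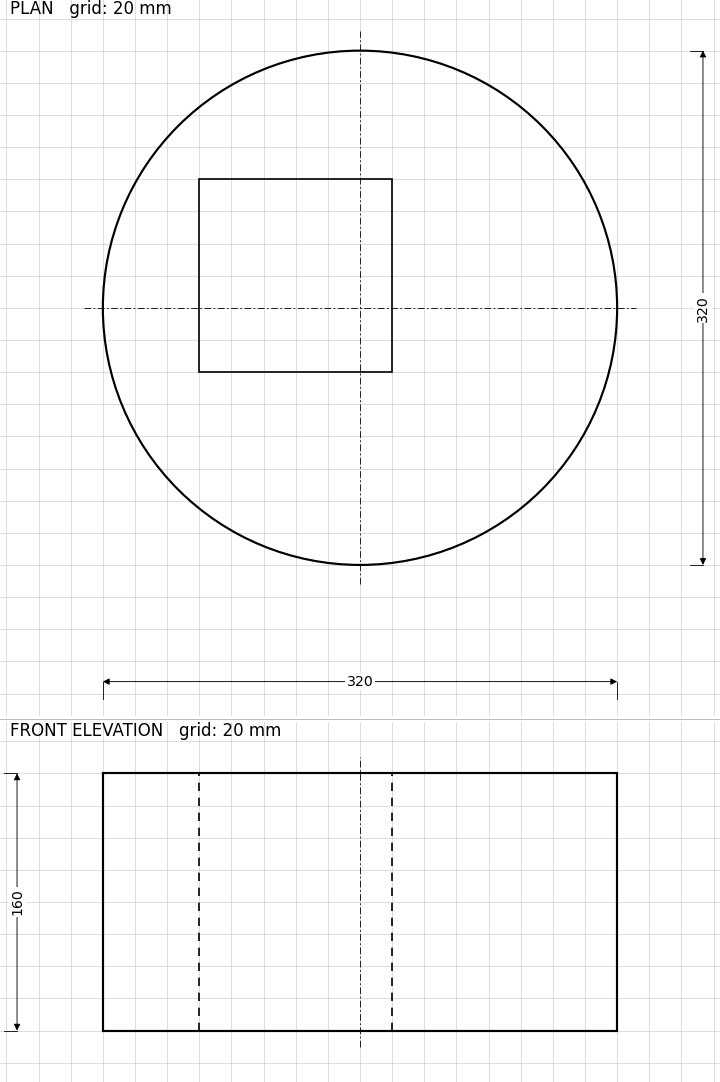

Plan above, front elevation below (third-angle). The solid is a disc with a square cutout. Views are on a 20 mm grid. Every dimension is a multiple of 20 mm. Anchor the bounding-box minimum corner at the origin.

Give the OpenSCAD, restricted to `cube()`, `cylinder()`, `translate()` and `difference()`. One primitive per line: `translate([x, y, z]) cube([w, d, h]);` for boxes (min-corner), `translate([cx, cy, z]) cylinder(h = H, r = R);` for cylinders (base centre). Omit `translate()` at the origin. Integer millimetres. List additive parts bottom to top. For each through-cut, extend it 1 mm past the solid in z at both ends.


difference() {
  translate([160, 160, 0]) cylinder(h = 160, r = 160);
  translate([60, 120, -1]) cube([120, 120, 162]);
}


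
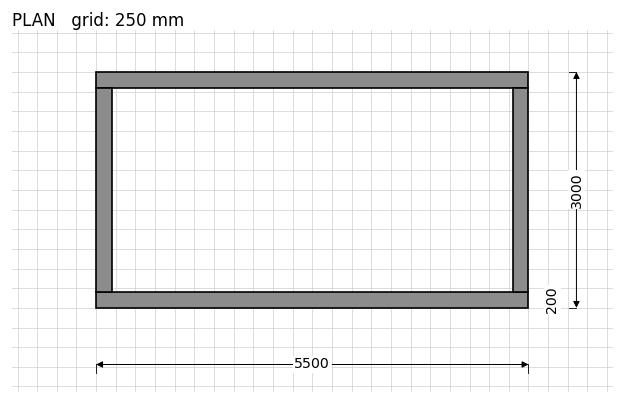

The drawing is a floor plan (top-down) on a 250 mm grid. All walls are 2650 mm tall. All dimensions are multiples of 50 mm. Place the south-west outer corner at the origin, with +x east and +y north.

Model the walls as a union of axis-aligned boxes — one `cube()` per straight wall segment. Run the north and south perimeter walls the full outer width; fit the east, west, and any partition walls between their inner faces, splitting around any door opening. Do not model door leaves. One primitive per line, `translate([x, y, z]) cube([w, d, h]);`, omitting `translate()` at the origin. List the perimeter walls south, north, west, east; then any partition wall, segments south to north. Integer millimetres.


cube([5500, 200, 2650]);
translate([0, 2800, 0]) cube([5500, 200, 2650]);
translate([0, 200, 0]) cube([200, 2600, 2650]);
translate([5300, 200, 0]) cube([200, 2600, 2650]);


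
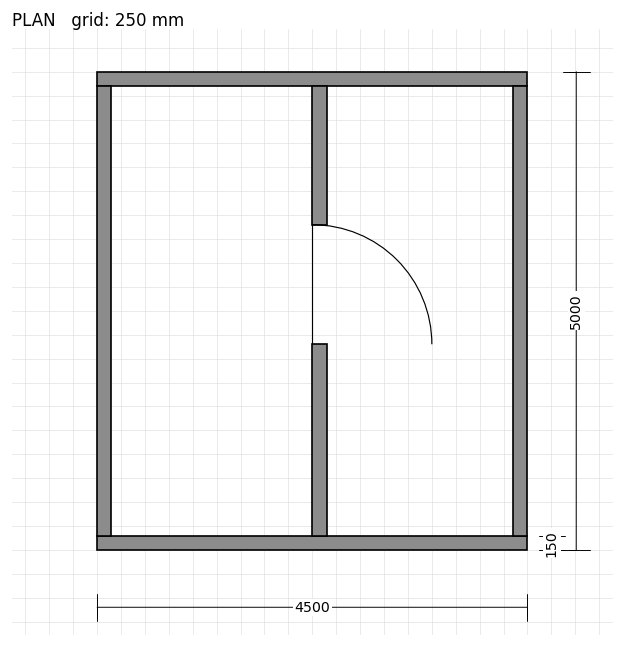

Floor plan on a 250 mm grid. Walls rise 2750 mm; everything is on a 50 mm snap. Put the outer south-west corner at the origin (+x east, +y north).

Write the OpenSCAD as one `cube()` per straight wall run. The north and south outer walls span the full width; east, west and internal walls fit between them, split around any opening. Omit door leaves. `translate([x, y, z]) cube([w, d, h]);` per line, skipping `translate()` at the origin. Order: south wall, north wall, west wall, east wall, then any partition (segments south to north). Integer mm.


cube([4500, 150, 2750]);
translate([0, 4850, 0]) cube([4500, 150, 2750]);
translate([0, 150, 0]) cube([150, 4700, 2750]);
translate([4350, 150, 0]) cube([150, 4700, 2750]);
translate([2250, 150, 0]) cube([150, 2000, 2750]);
translate([2250, 3400, 0]) cube([150, 1450, 2750]);


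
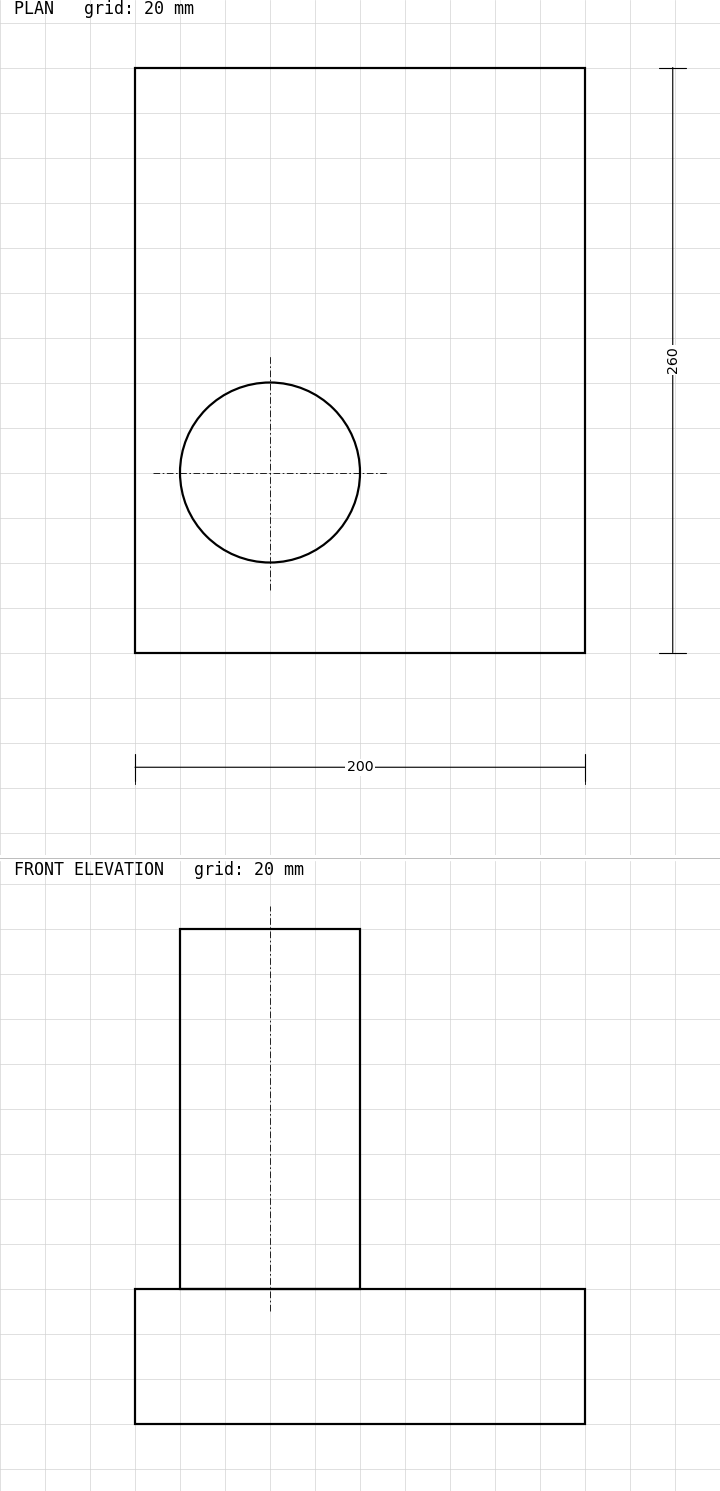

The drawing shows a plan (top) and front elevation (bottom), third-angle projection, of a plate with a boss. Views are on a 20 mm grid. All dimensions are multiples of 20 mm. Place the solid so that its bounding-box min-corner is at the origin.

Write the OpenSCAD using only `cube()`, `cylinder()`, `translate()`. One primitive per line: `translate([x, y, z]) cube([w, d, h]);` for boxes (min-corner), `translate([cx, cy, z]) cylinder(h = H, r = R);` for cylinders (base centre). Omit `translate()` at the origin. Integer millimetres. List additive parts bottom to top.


cube([200, 260, 60]);
translate([60, 80, 60]) cylinder(h = 160, r = 40);
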